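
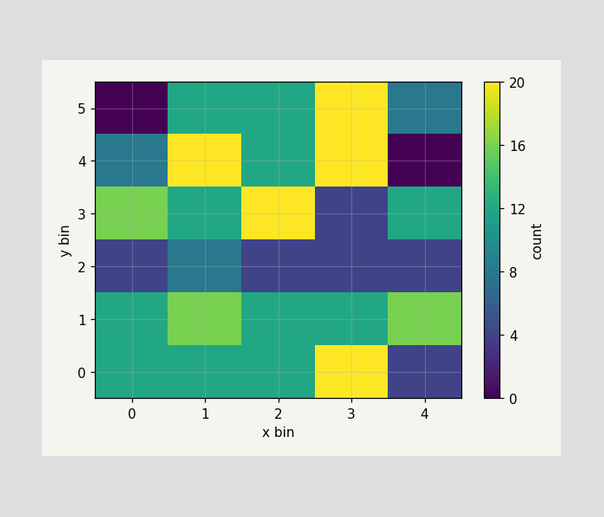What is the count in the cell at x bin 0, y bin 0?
12

Matching the cell (0, 0) against the colorbar gives 12.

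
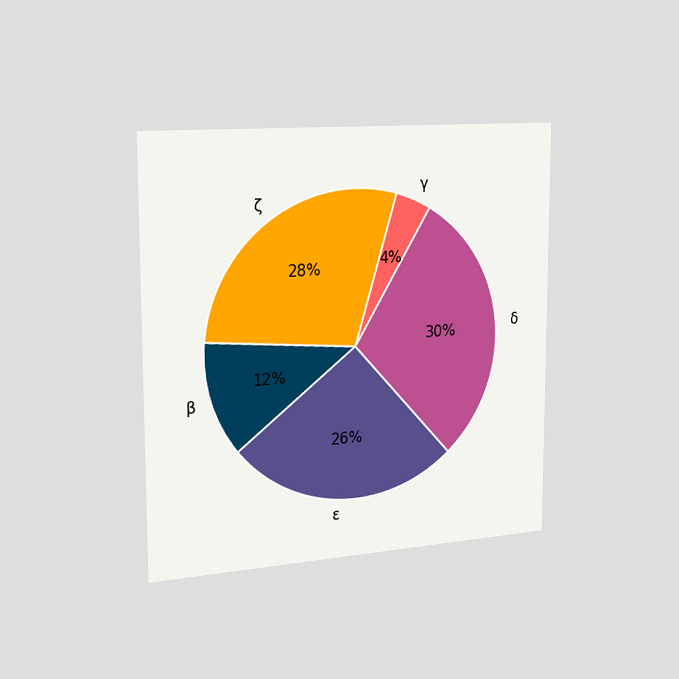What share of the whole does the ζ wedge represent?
28%

The chart is viewed slightly from the left. The ζ slice takes up 28% of the pie.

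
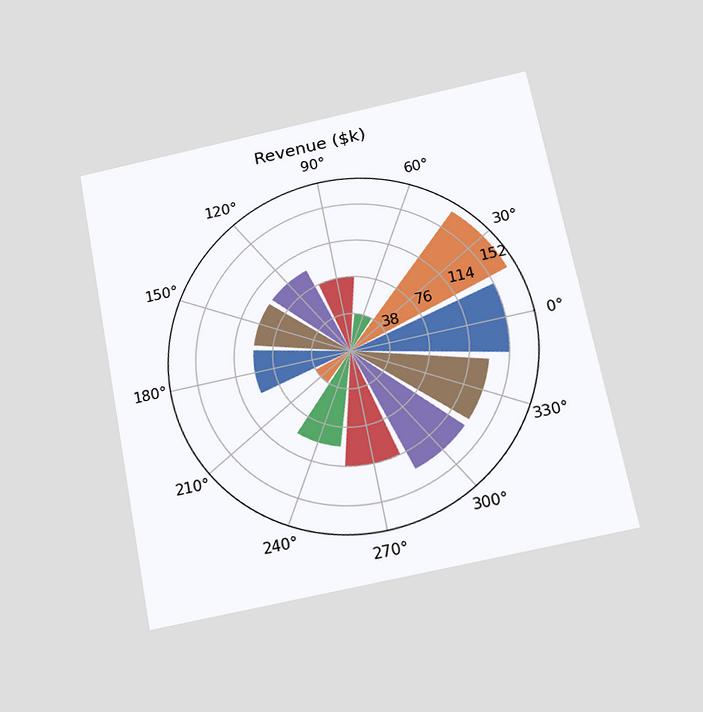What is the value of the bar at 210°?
The chart is tilted about 11° counter-clockwise and viewed slightly from below. The bar at 210° reaches $38k on the radial axis.

$38k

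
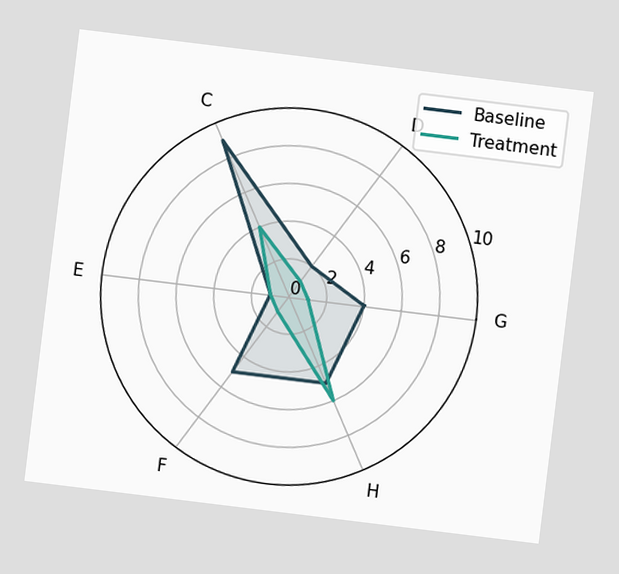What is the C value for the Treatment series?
4

The chart is tilted about 7° clockwise. On the C axis, Treatment reaches 4.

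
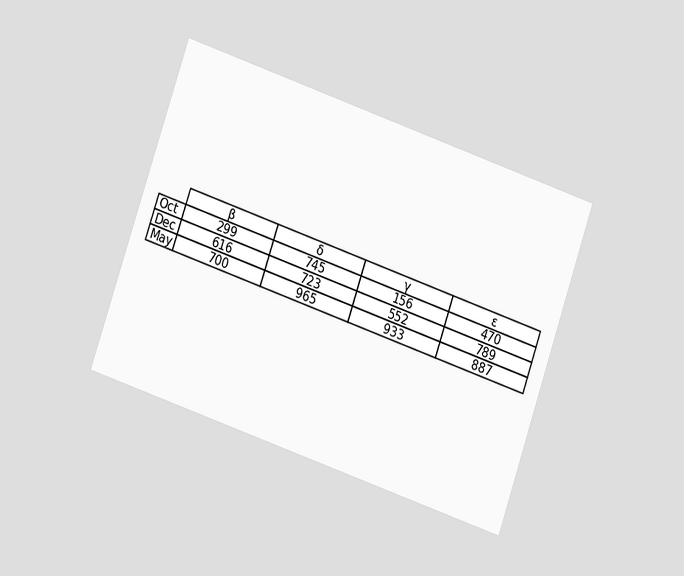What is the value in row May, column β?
The chart is tilted about 19° clockwise and viewed at a slight angle. The (May, β) cell reads 700.

700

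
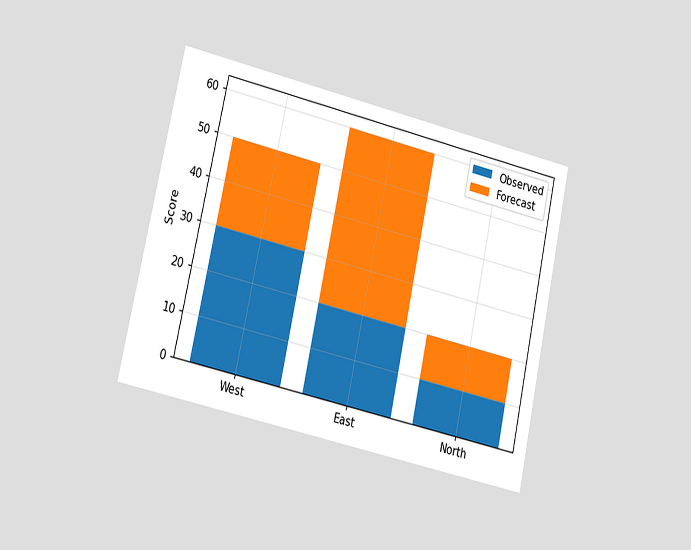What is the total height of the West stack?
50

The chart is tilted about 12° clockwise and viewed slightly from the left. The West stack's top reaches 50 on the y-axis.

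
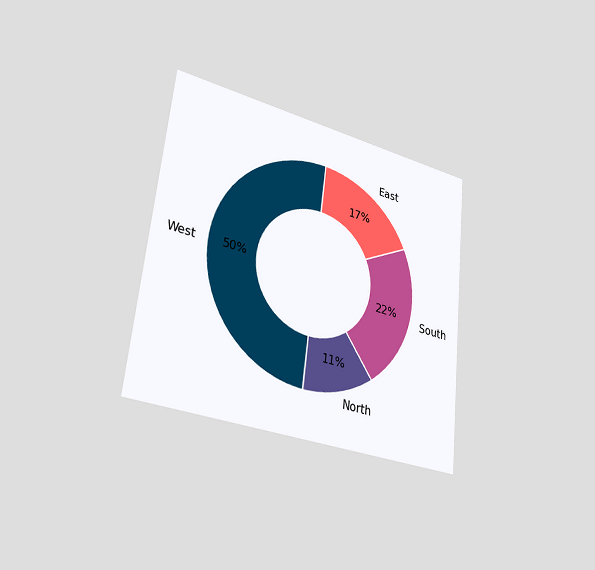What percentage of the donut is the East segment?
17%

The chart is tilted about 6° clockwise and viewed slightly from the left. The East segment takes up 17% of the ring.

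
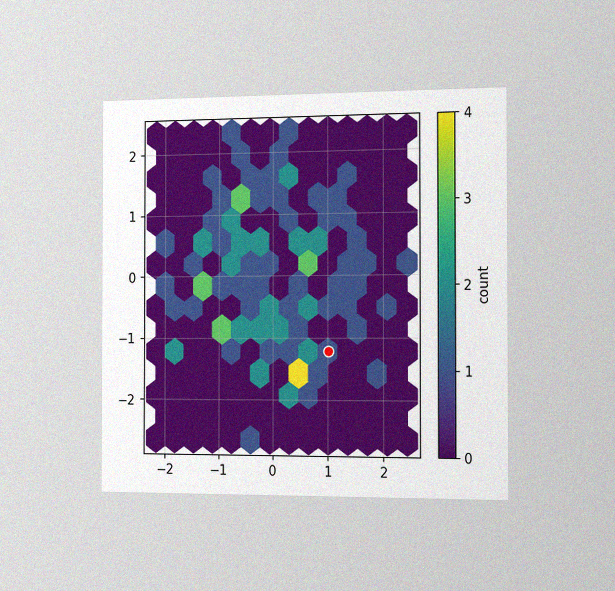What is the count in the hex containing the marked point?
The chart is viewed slightly from the right, with some photo noise. The marked hex reads 1 on the colorbar.

1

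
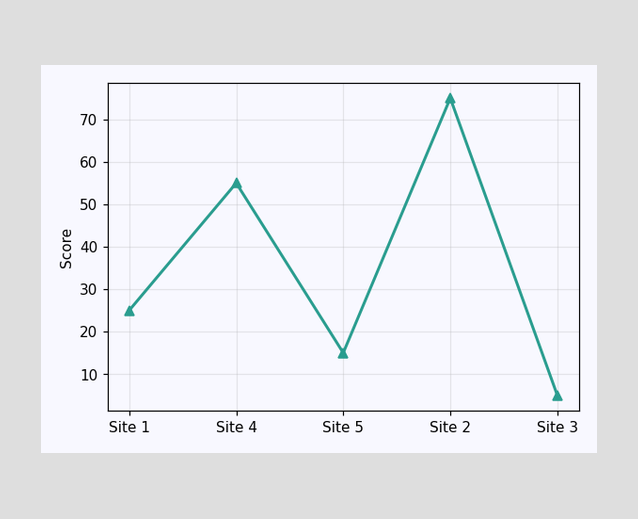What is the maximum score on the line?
The highest point is at Site 2, and reading across to the y-axis gives 75.

75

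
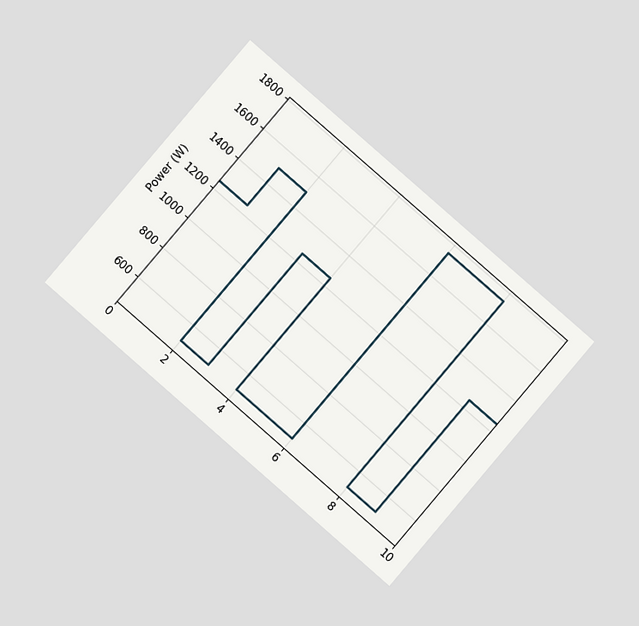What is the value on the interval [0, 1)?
The chart is tilted about 41° clockwise and viewed at a slight angle. On [0, 1) the step sits at 1250W.

1250W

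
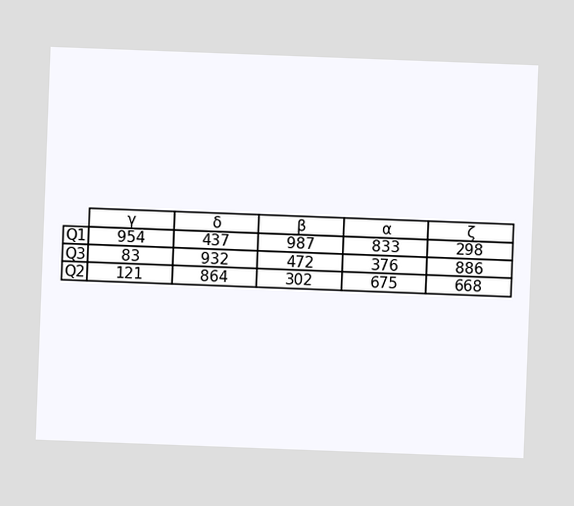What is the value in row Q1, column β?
987

The chart is tilted about 2° clockwise. The (Q1, β) cell reads 987.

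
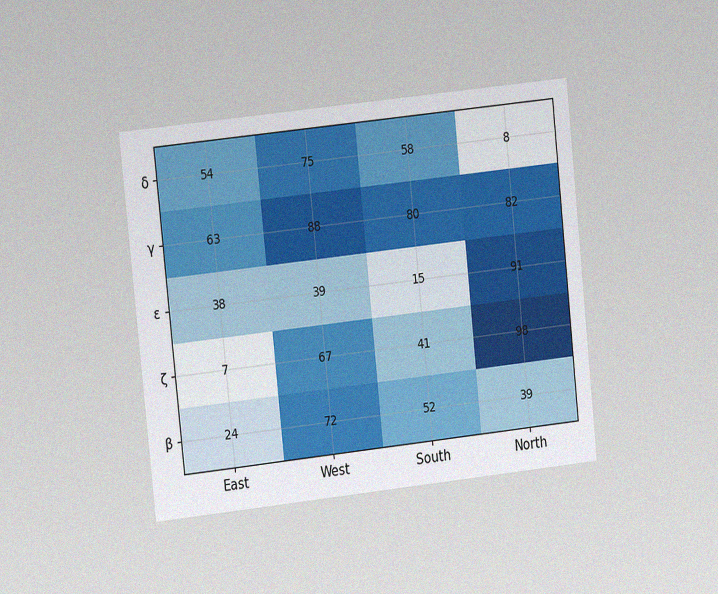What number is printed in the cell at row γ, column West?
88

The chart is tilted about 6° counter-clockwise and viewed at a slight angle, with some photo noise. The (γ, West) cell reads 88.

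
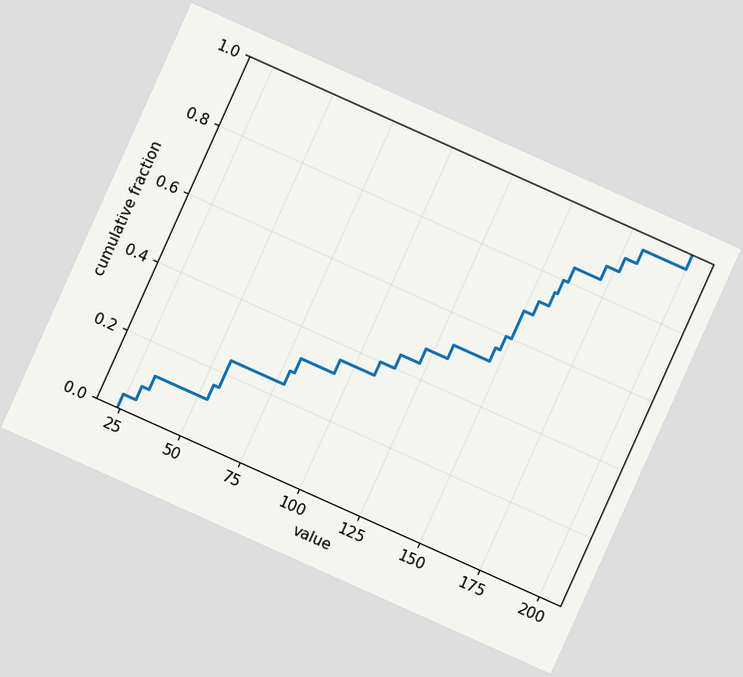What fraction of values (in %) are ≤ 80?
32%

The chart is tilted about 24° clockwise. At x=80 the ECDF step is at 32%.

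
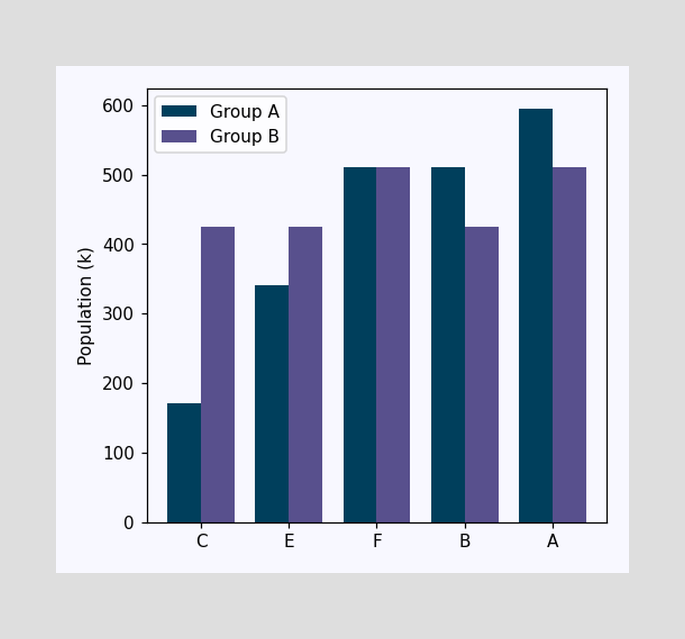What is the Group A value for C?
170k

The Group A bar at C reaches 170k on the y-axis.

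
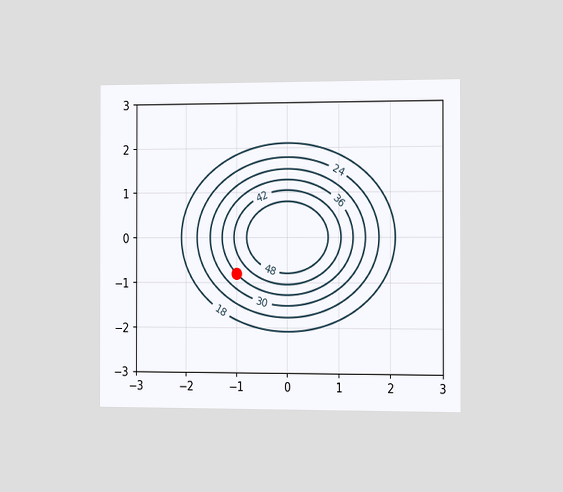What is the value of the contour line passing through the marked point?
The chart is viewed slightly from the right. The marked point sits on the contour labelled 36.

36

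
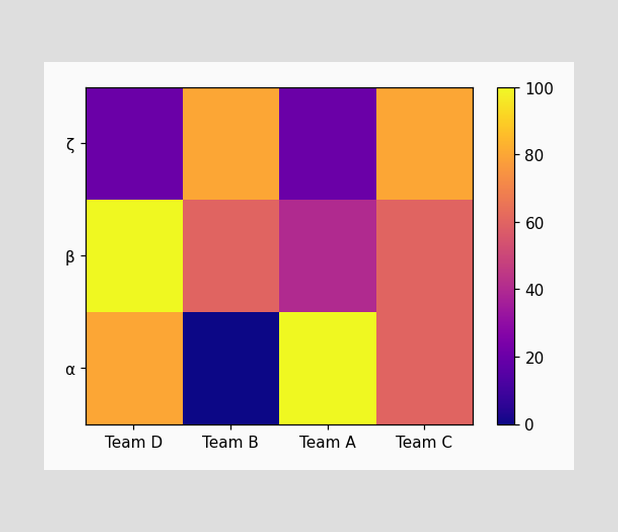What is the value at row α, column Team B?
0

Matching cell (α, Team B) against the colorbar gives 0.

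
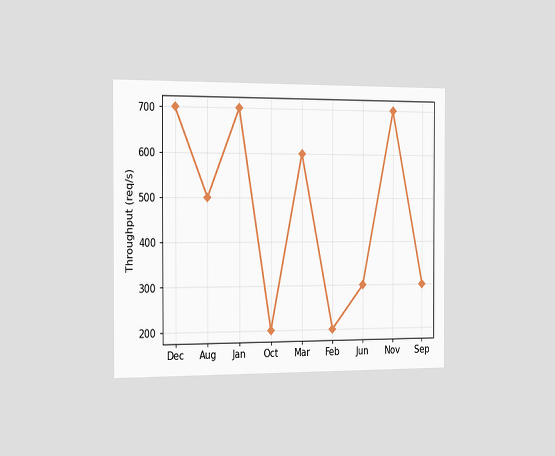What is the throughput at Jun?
The chart is viewed slightly from the left. At Jun, the line is at 300req/s.

300req/s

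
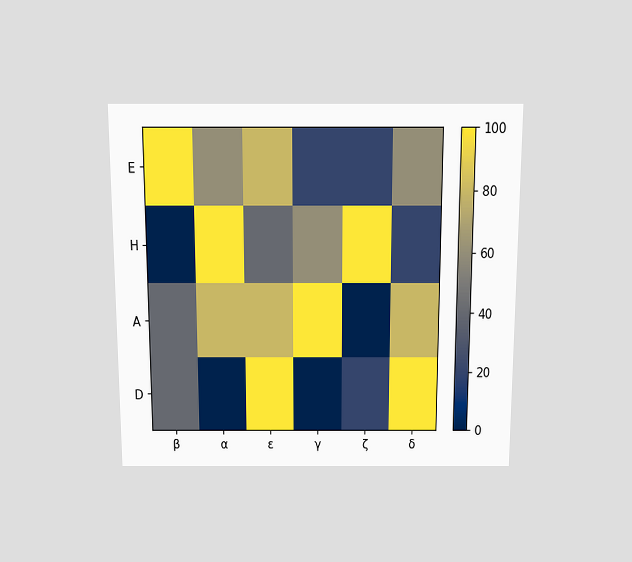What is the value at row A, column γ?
100

The chart is viewed slightly from above. Matching cell (A, γ) against the colorbar gives 100.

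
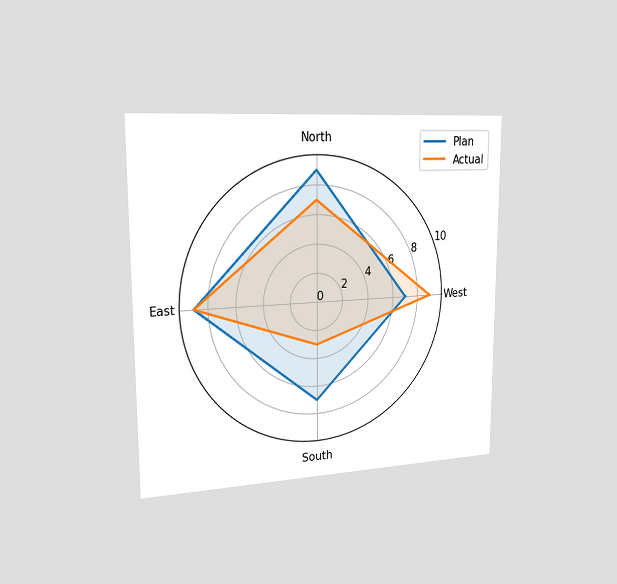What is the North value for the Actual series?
7

The chart is viewed slightly from the left. On the North axis, Actual reaches 7.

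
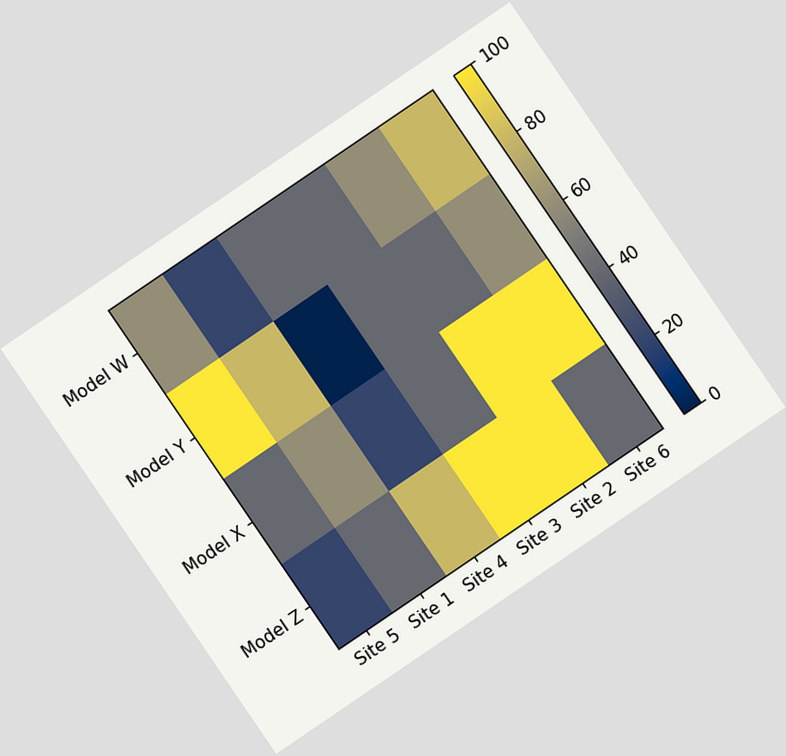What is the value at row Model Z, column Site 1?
The chart is tilted about 34° counter-clockwise. Matching cell (Model Z, Site 1) against the colorbar gives 40.

40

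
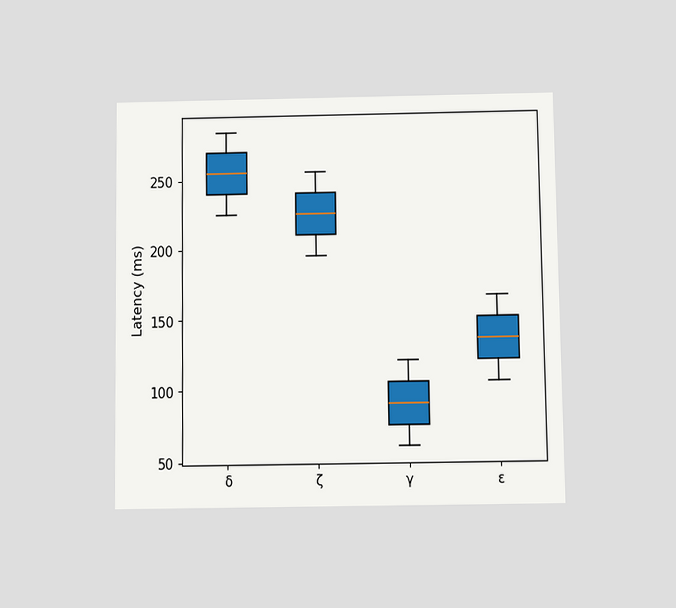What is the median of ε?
The chart is viewed slightly from below. The median line in the ε box sits at 135ms.

135ms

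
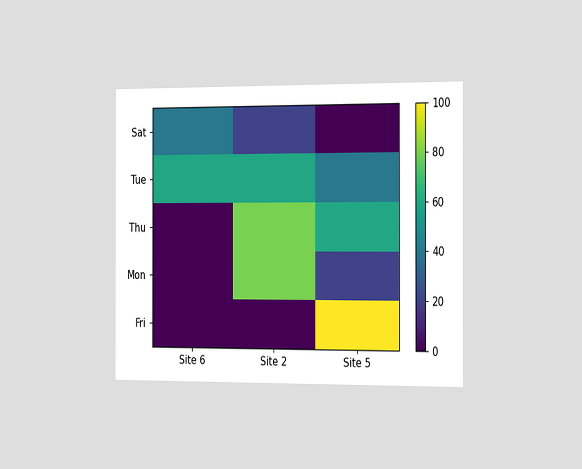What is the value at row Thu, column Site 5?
60

The chart is viewed slightly from the right. Matching cell (Thu, Site 5) against the colorbar gives 60.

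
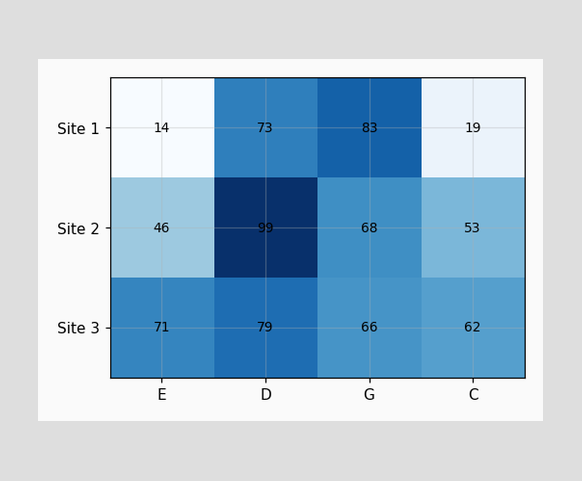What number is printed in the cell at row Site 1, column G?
The (Site 1, G) cell reads 83.

83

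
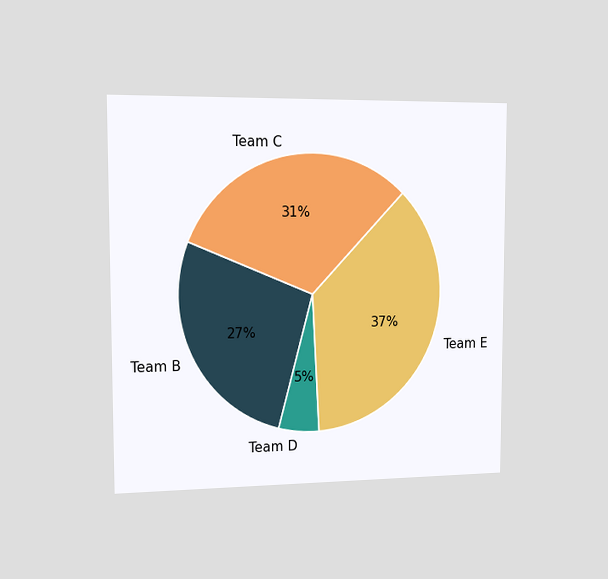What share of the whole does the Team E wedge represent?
37%

The chart is viewed slightly from the left. The Team E slice takes up 37% of the pie.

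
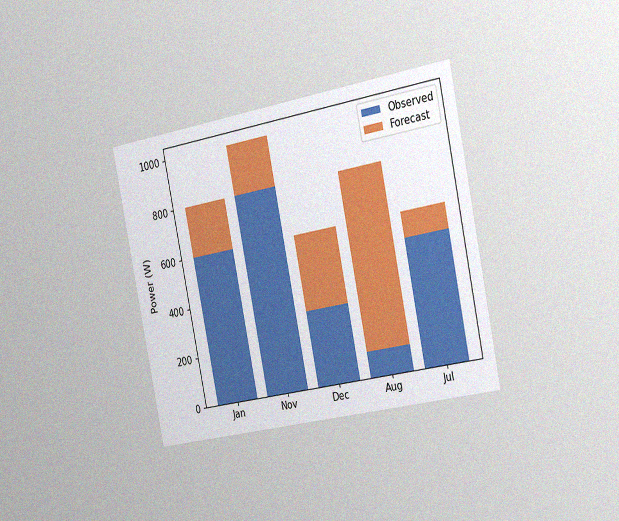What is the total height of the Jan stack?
The chart is tilted about 12° counter-clockwise and viewed slightly from the right, with some photo noise. The Jan stack's top reaches 800W on the y-axis.

800W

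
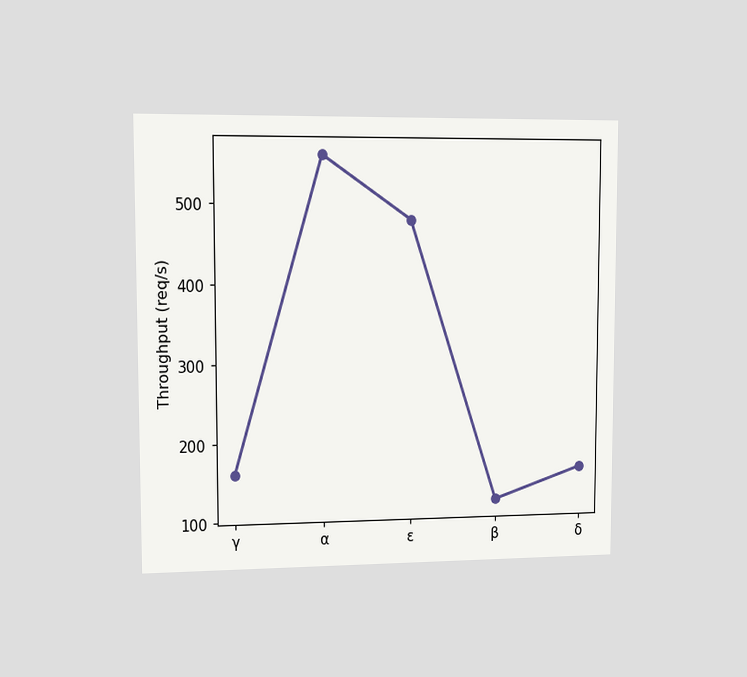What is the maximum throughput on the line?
560req/s

The chart is viewed slightly from the left. The highest point is at α, and reading across to the y-axis gives 560req/s.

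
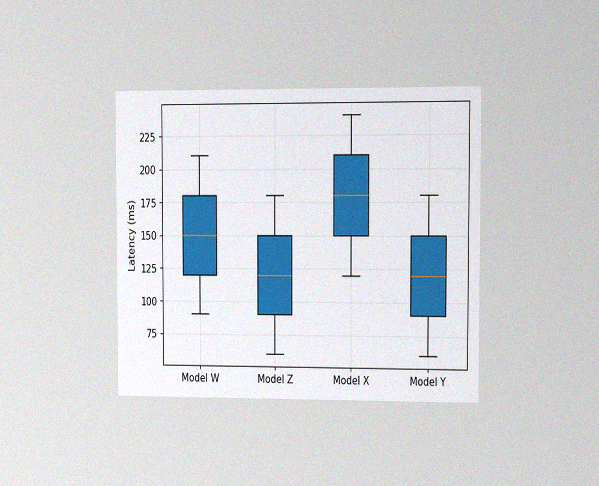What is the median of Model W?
The chart is viewed at a slight angle, with some photo noise. The median line in the Model W box sits at 150ms.

150ms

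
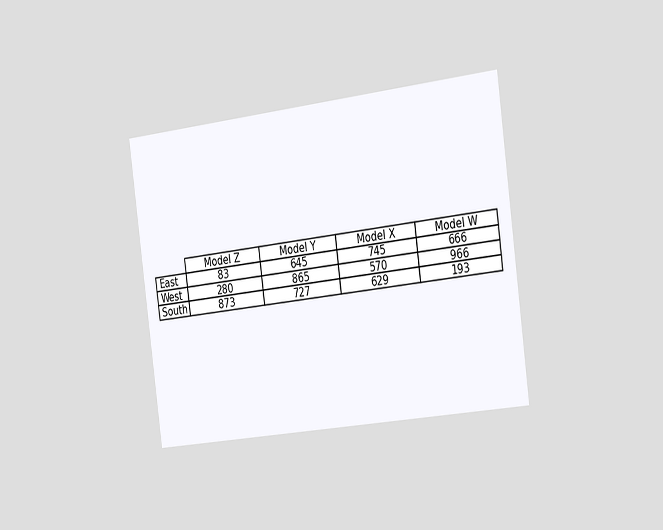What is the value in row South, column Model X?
The chart is tilted about 8° counter-clockwise and viewed slightly from the right. The (South, Model X) cell reads 629.

629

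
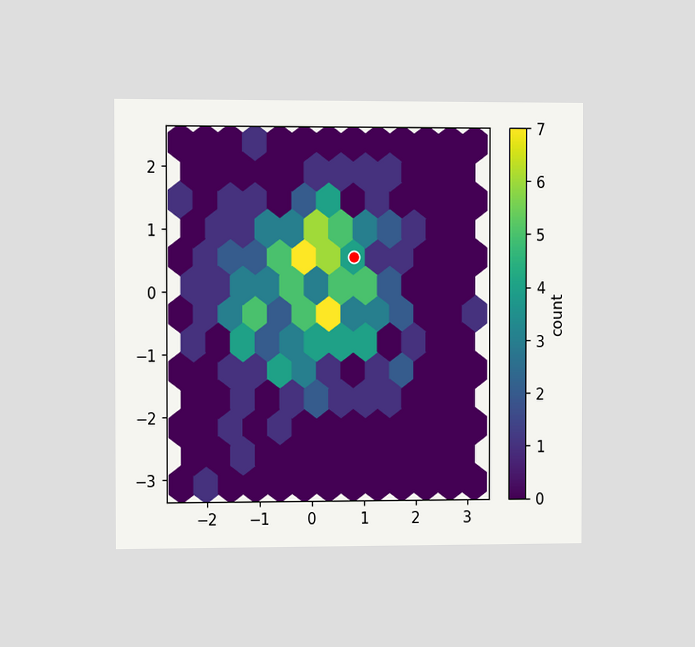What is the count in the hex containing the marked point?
4

The chart is viewed slightly from the left. The marked hex reads 4 on the colorbar.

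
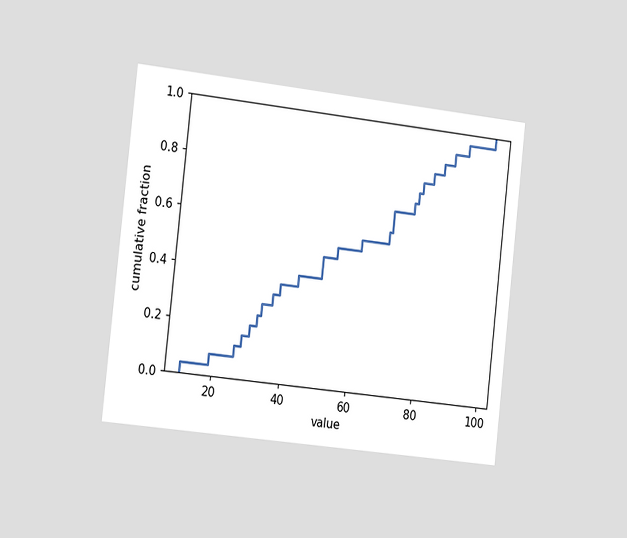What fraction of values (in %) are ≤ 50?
The chart is tilted about 6° clockwise and viewed slightly from the left. At x=50 the ECDF step is at 48%.

48%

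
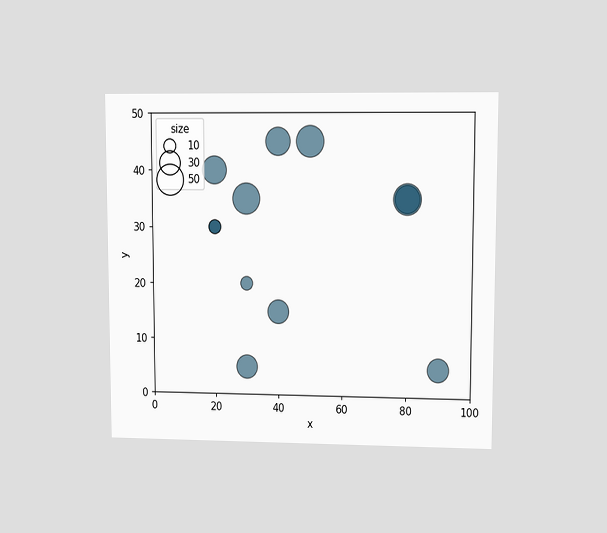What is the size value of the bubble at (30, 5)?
The chart is viewed at a slight angle. Matching the bubble at (30, 5) against the size legend gives 30.

30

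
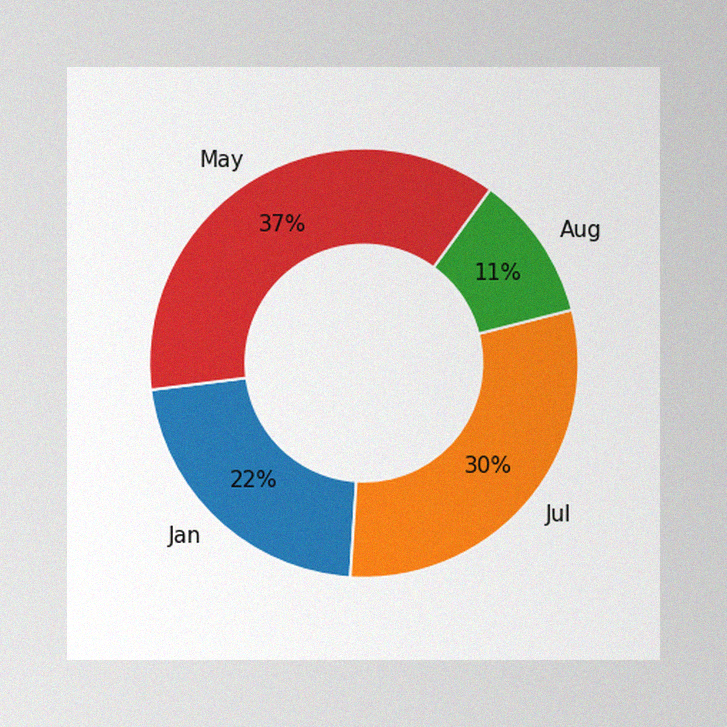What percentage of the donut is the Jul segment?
The image has some photo noise and uneven lighting. The Jul segment takes up 30% of the ring.

30%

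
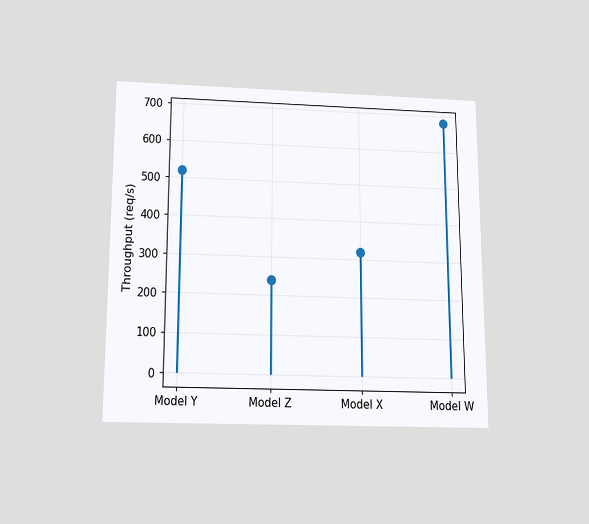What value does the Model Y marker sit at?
The chart is viewed slightly from below. The Model Y marker sits at 520req/s.

520req/s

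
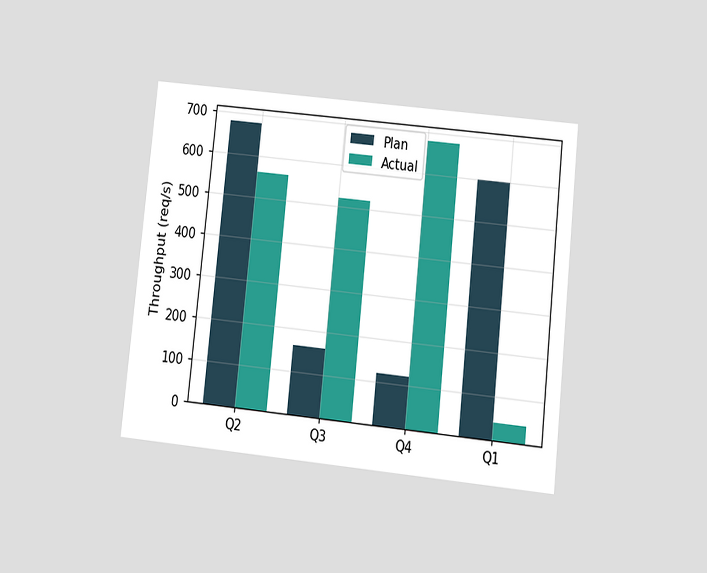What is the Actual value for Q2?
The chart is tilted about 6° clockwise and viewed slightly from below. The Actual bar at Q2 reaches 560req/s on the y-axis.

560req/s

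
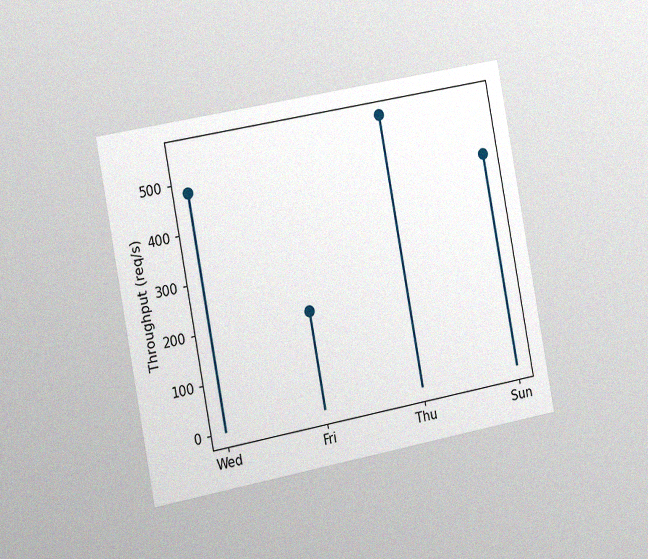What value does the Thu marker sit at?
560req/s

The chart is tilted about 11° counter-clockwise and viewed slightly from the left, with some photo noise. The Thu marker sits at 560req/s.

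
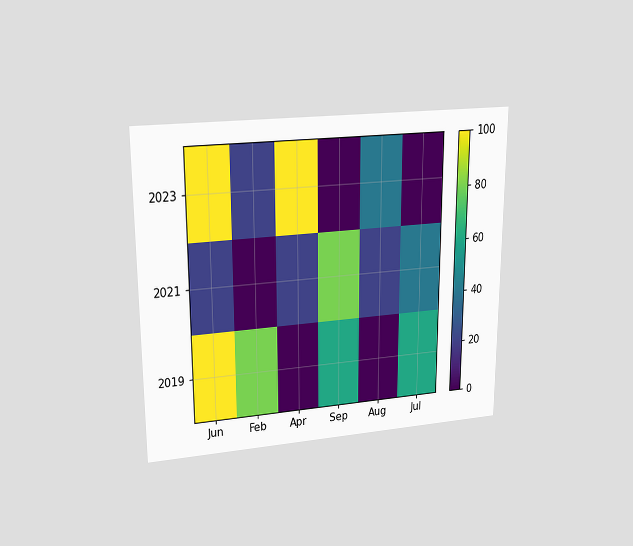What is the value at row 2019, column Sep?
60

The chart is viewed at a slight angle. Matching cell (2019, Sep) against the colorbar gives 60.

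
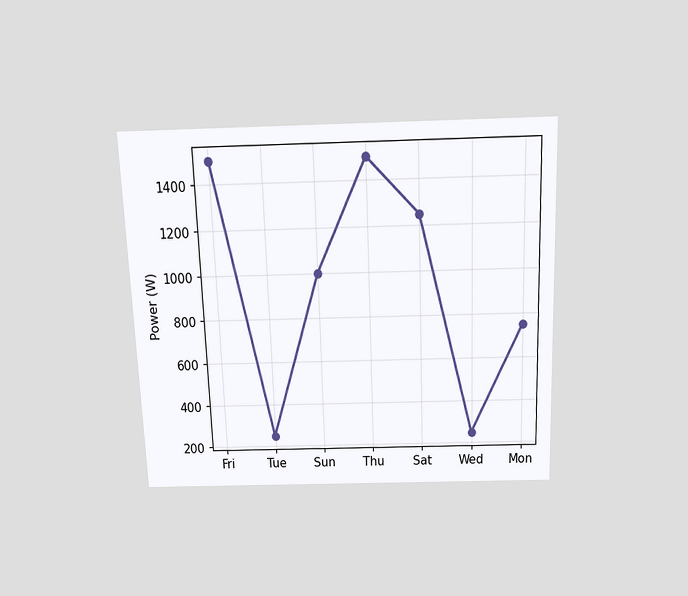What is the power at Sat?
1250W

The chart is tilted about 2° counter-clockwise and viewed slightly from above. At Sat, the line is at 1250W.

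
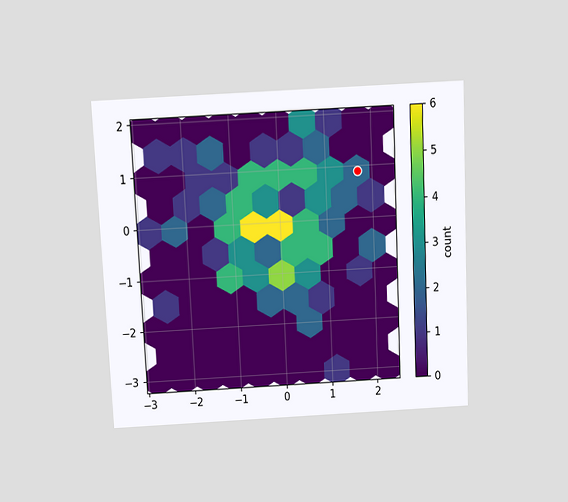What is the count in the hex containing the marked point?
The chart is tilted about 3° counter-clockwise and viewed slightly from above. The marked hex reads 2 on the colorbar.

2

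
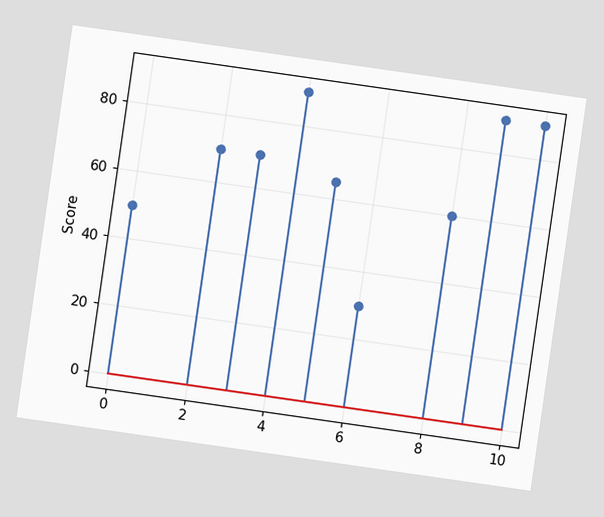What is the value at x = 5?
The chart is tilted about 8° clockwise. The stem at x=5 reaches 65.

65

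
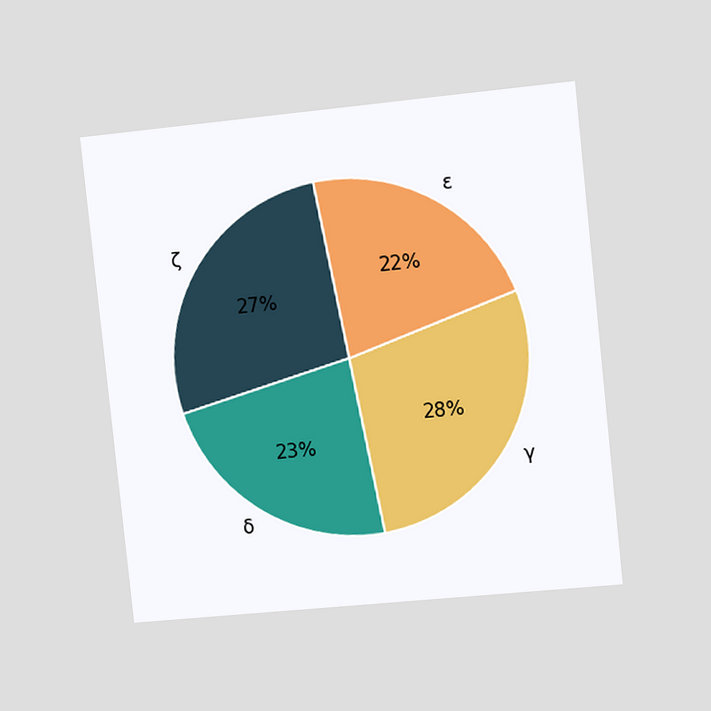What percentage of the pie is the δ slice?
The chart is tilted about 6° counter-clockwise and viewed slightly from the right. The δ slice takes up 23% of the pie.

23%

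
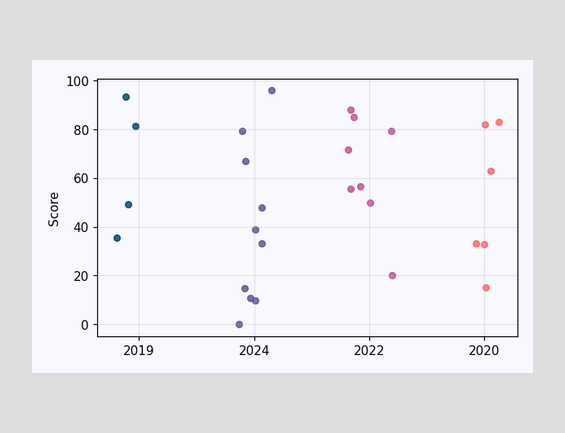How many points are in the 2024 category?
Counting the markers in the 2024 column gives 10.

10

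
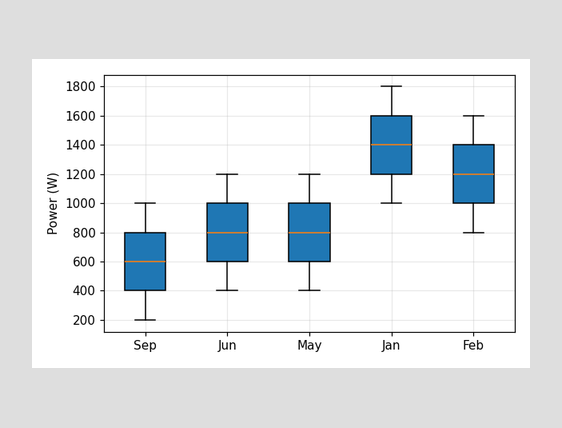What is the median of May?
800W

The median line in the May box sits at 800W.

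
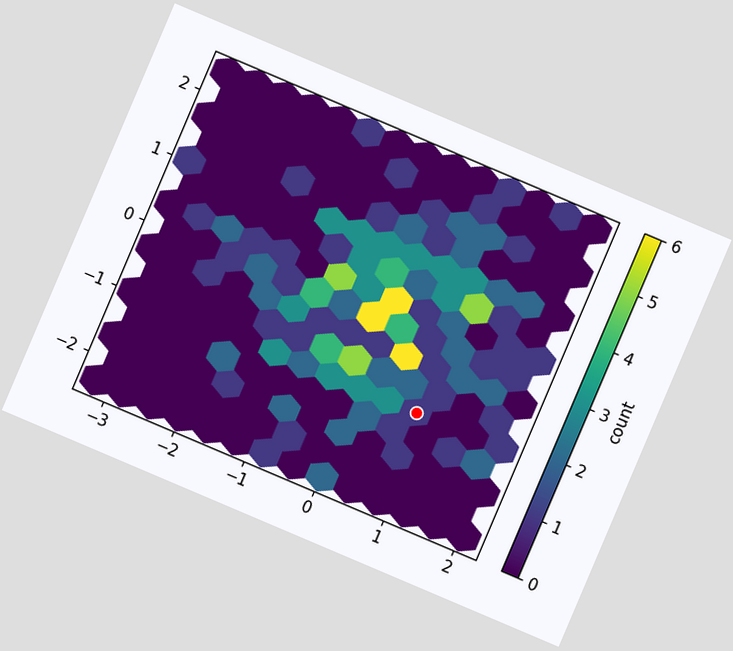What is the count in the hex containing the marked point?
The chart is tilted about 23° clockwise. The marked hex reads 1 on the colorbar.

1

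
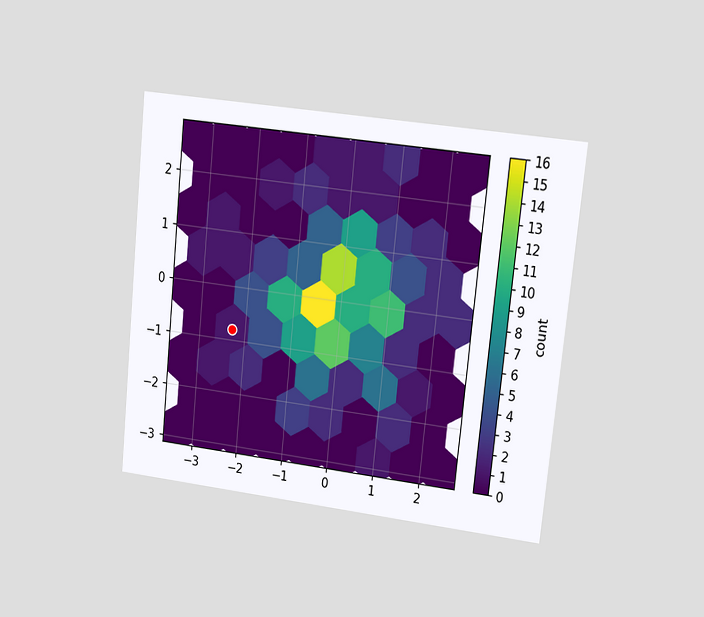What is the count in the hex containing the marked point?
The chart is tilted about 6° clockwise and viewed at a slight angle. The marked hex reads 1 on the colorbar.

1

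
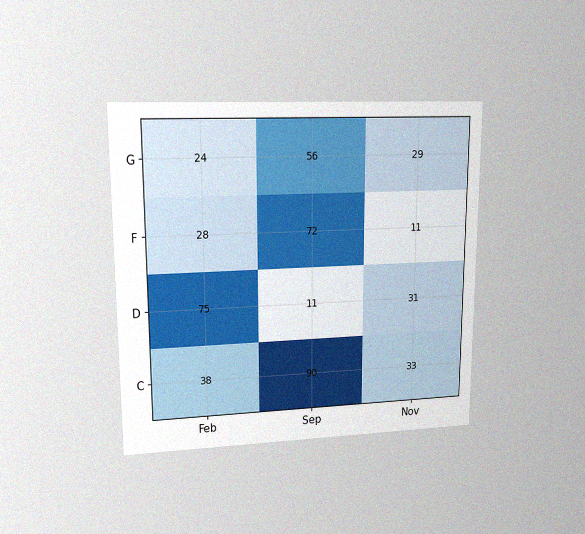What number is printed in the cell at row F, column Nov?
11

The chart is viewed at a slight angle, with some photo noise. The (F, Nov) cell reads 11.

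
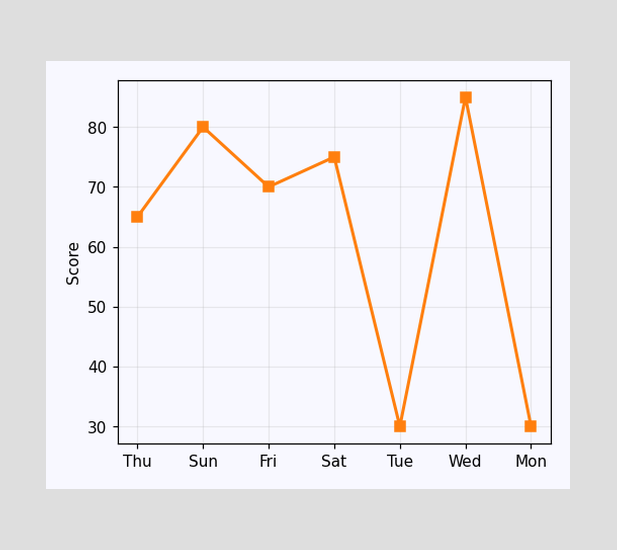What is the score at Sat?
At Sat, the line is at 75.

75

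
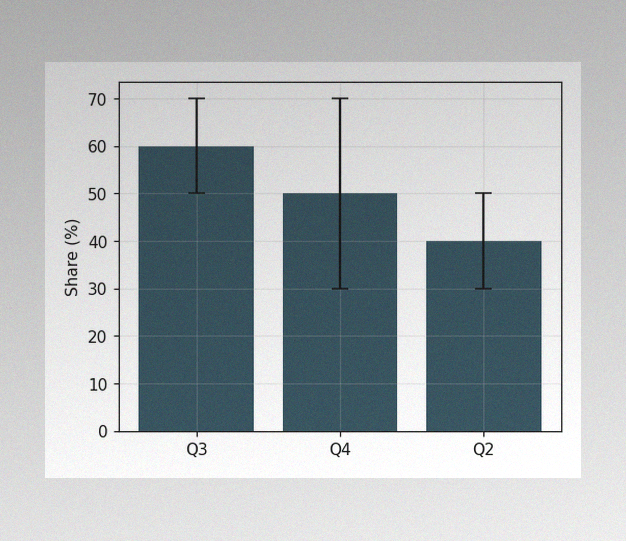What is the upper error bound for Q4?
70%

The image has some photo noise and uneven lighting. The Q4 bar's upper whisker reaches 70%.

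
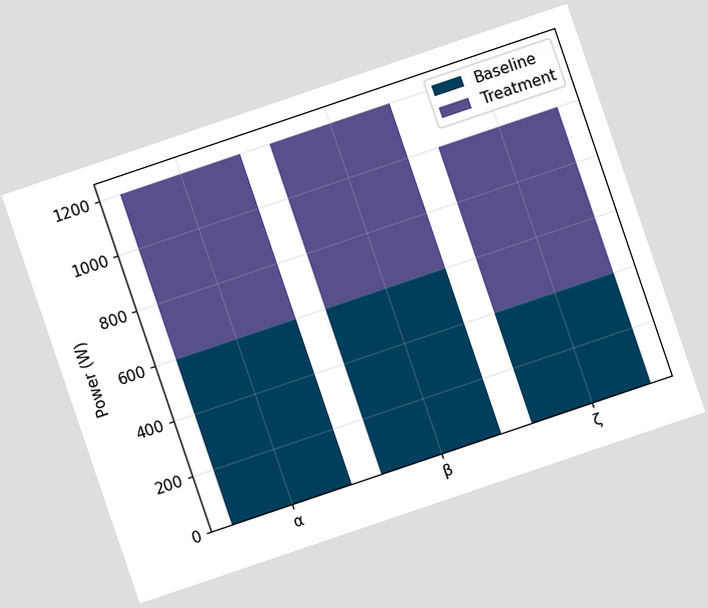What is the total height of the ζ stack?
1000W

The chart is tilted about 19° counter-clockwise. The ζ stack's top reaches 1000W on the y-axis.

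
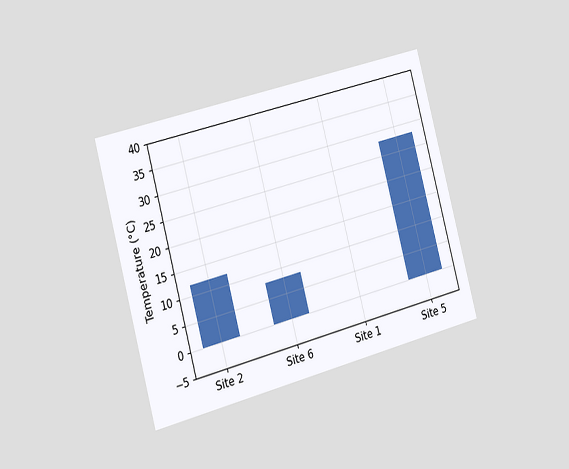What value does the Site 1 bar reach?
The chart is tilted about 15° counter-clockwise and viewed slightly from the left. Reading along the chart's y-axis, the Site 1 bar reaches 0°C.

0°C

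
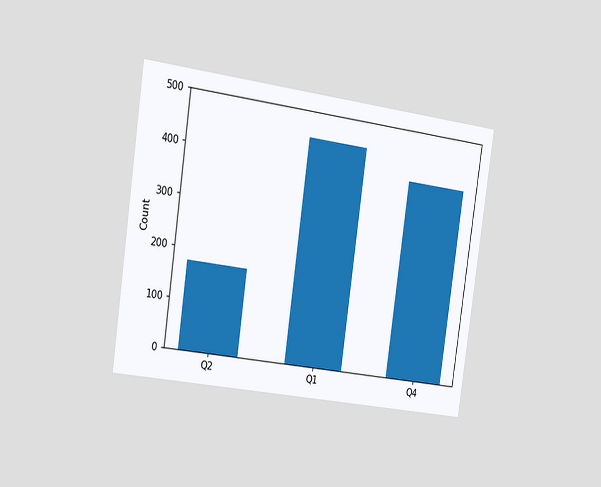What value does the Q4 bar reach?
The chart is tilted about 8° clockwise and viewed slightly from the left. Reading along the chart's y-axis, the Q4 bar reaches 400.

400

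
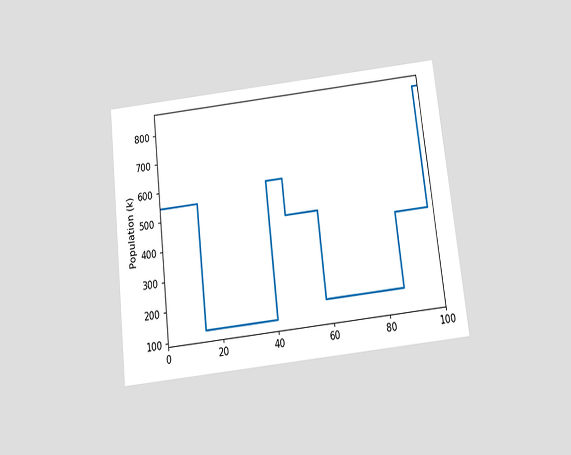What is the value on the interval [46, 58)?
The chart is tilted about 7° counter-clockwise and viewed slightly from below. On [46, 58) the step sits at 462k.

462k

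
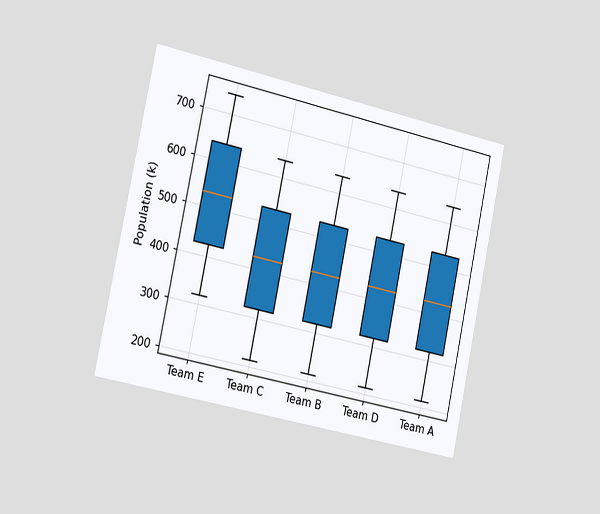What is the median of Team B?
The chart is tilted about 12° clockwise and viewed slightly from the left. The median line in the Team B box sits at 424k.

424k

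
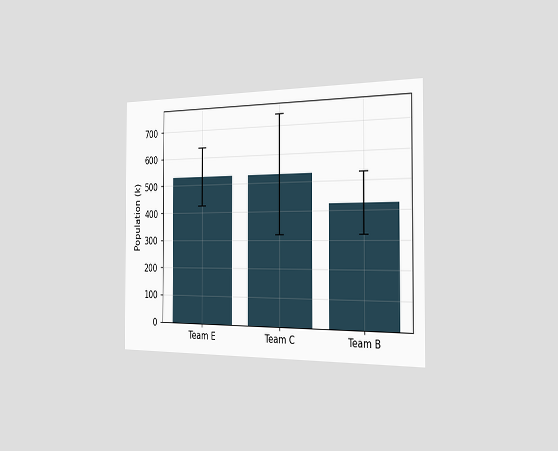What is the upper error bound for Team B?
530k

The chart is viewed slightly from the right. The Team B bar's upper whisker reaches 530k.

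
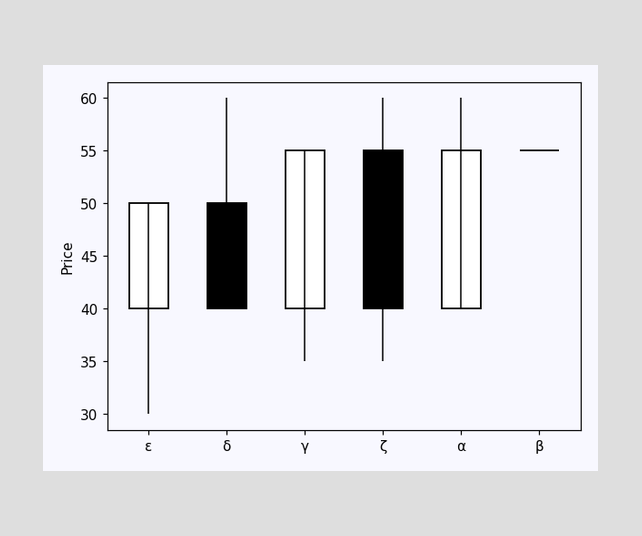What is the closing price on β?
55

The β candle closes at 55.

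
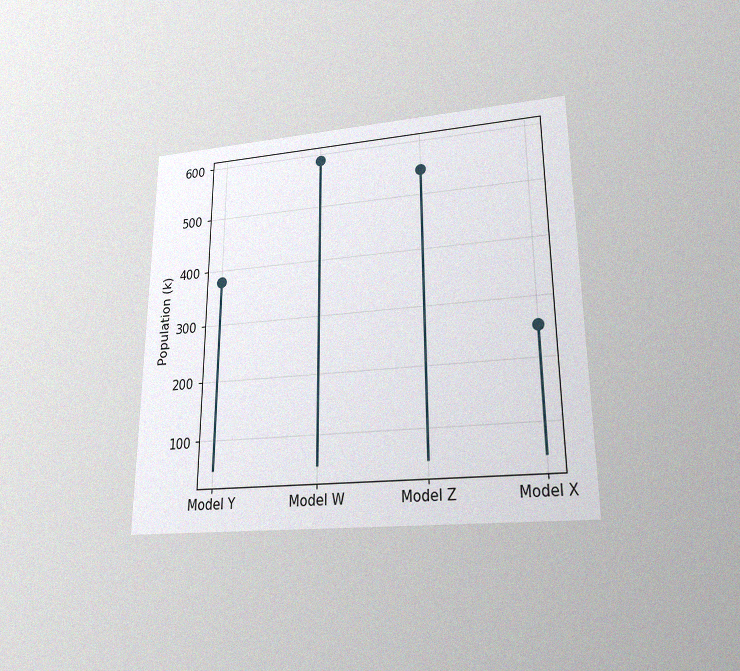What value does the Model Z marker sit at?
546k

The chart is viewed slightly from below, with some photo noise. The Model Z marker sits at 546k.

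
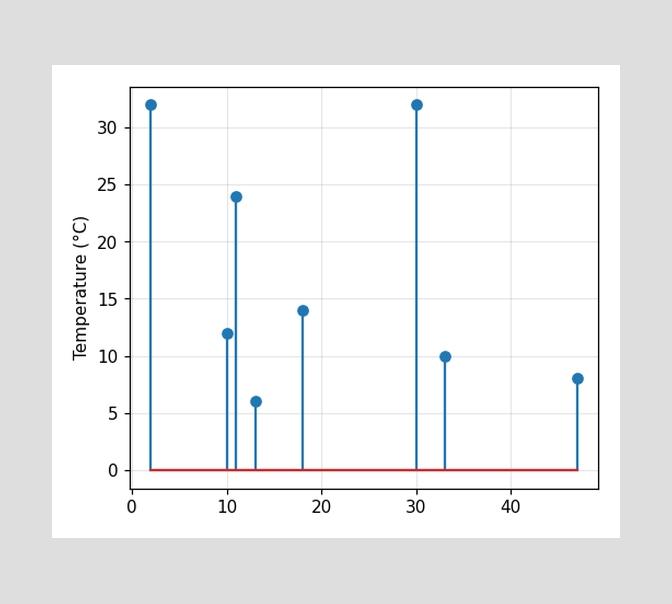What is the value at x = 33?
The stem at x=33 reaches 10°C.

10°C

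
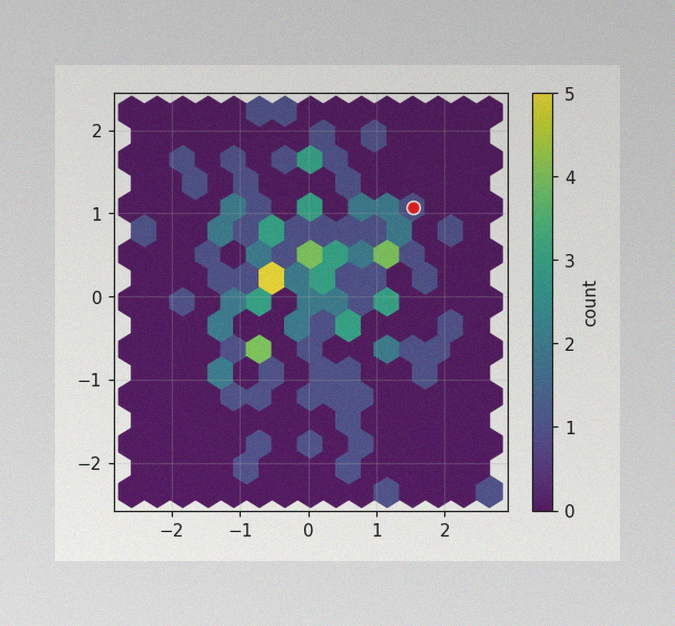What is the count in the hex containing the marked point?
The image has some photo noise and uneven lighting. The marked hex reads 1 on the colorbar.

1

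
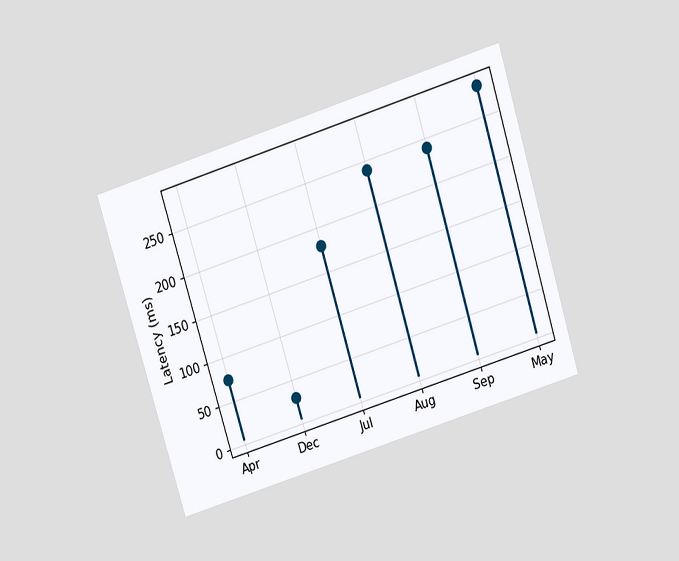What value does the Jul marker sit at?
The chart is tilted about 17° counter-clockwise and viewed slightly from above. The Jul marker sits at 180ms.

180ms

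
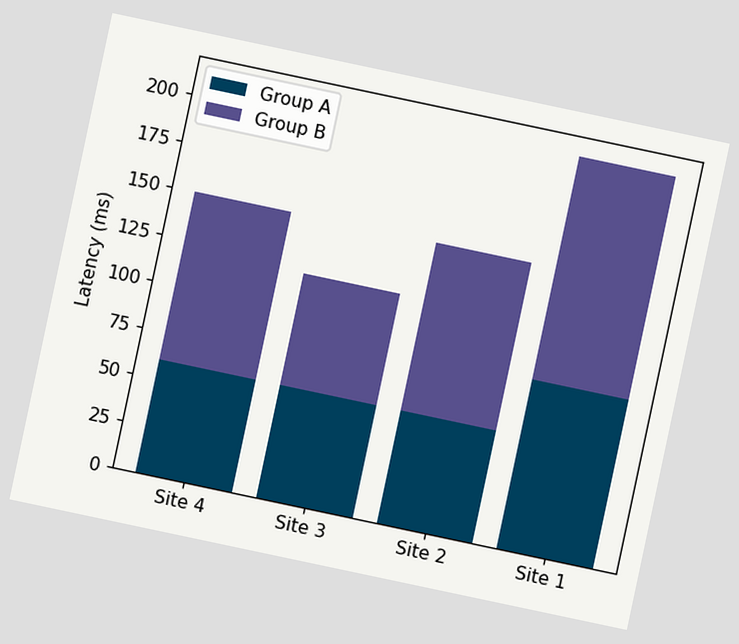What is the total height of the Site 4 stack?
150ms

The chart is tilted about 12° clockwise. The Site 4 stack's top reaches 150ms on the y-axis.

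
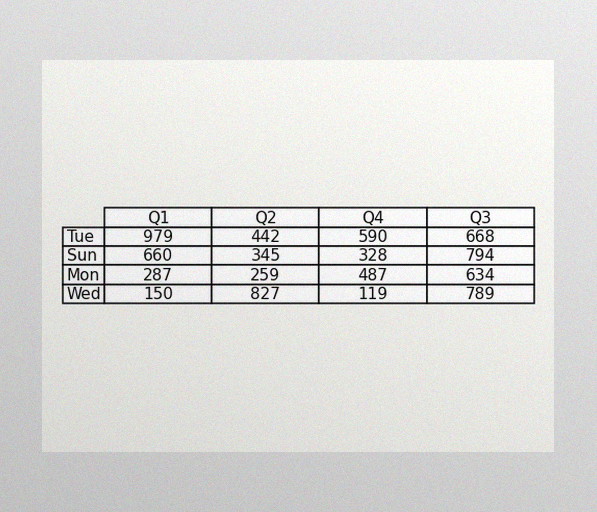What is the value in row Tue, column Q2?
The image has some photo noise and uneven lighting. The (Tue, Q2) cell reads 442.

442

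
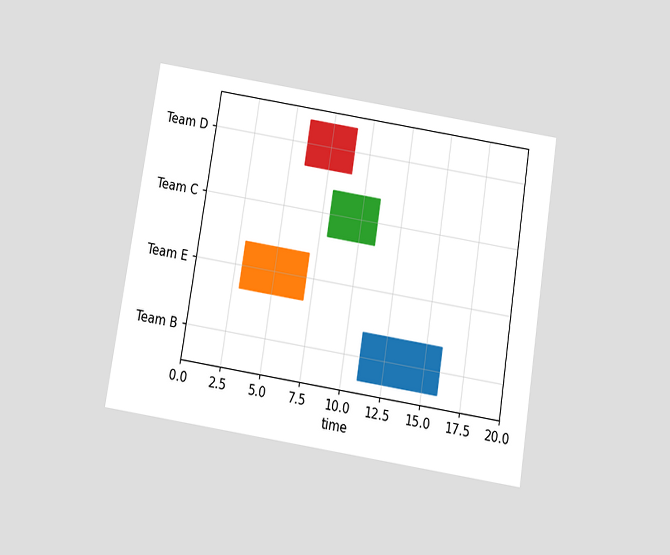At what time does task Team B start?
11

The chart is tilted about 9° clockwise and viewed slightly from below. The Team B bar begins at t=11.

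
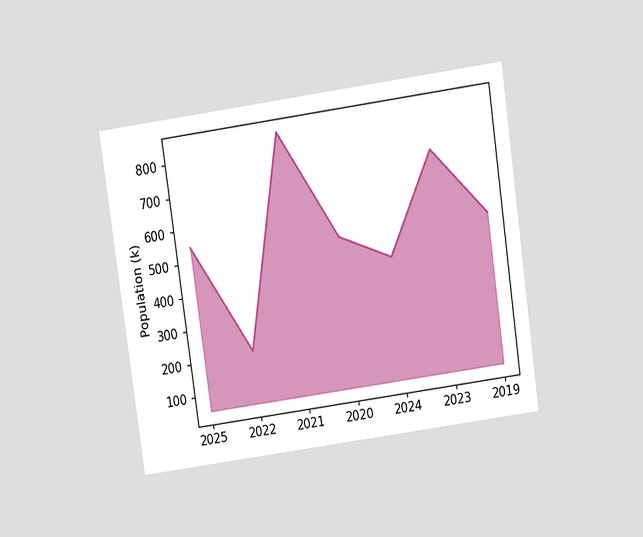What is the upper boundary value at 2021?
840k

The chart is tilted about 8° counter-clockwise and viewed slightly from above. At 2021 the upper boundary is at 840k.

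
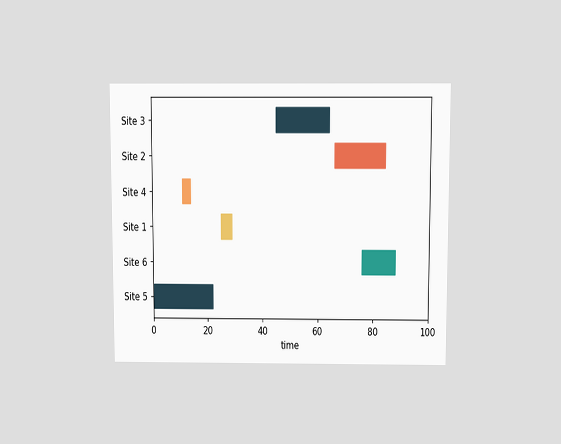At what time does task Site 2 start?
The chart is viewed slightly from above. The Site 2 bar begins at t=66.

66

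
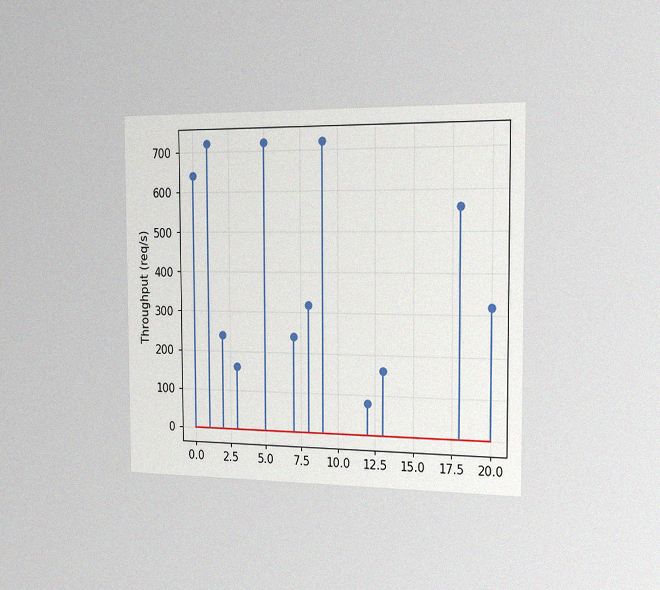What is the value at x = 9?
720req/s

The chart is viewed slightly from the right, with some photo noise. The stem at x=9 reaches 720req/s.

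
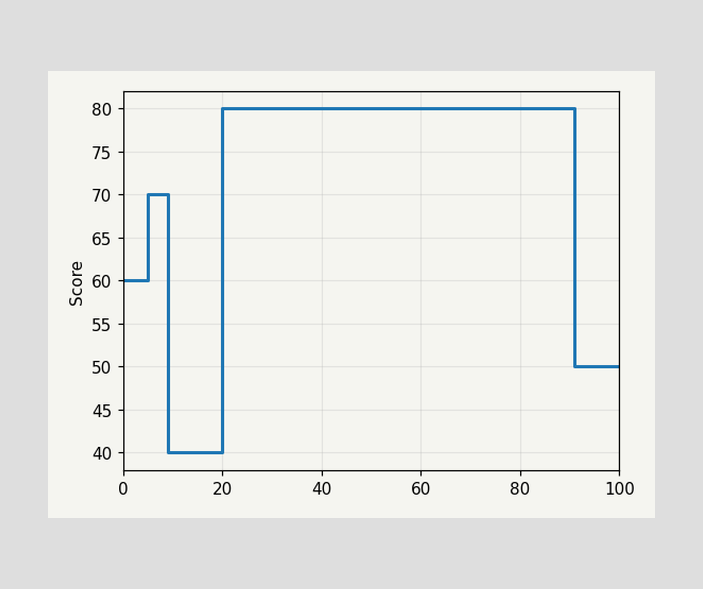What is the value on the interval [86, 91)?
On [86, 91) the step sits at 80.

80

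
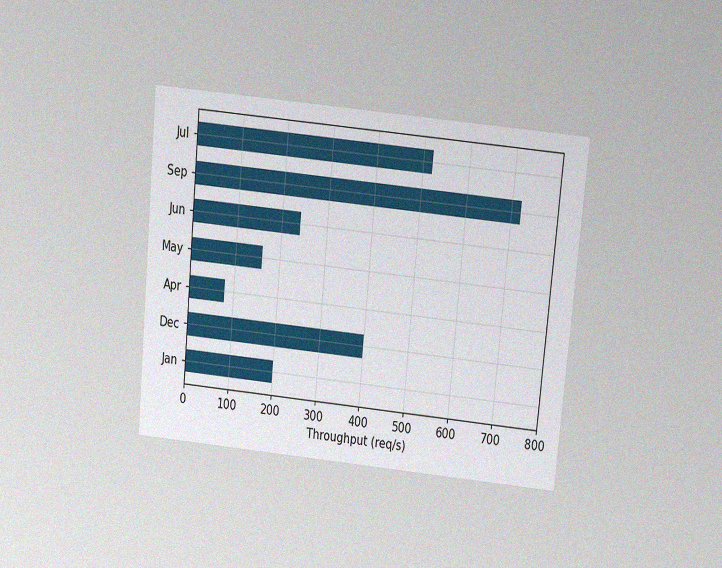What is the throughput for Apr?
80req/s

The chart is tilted about 5° clockwise and viewed slightly from above, with some photo noise. Reading along the chart's x-axis, the Apr bar reaches 80req/s.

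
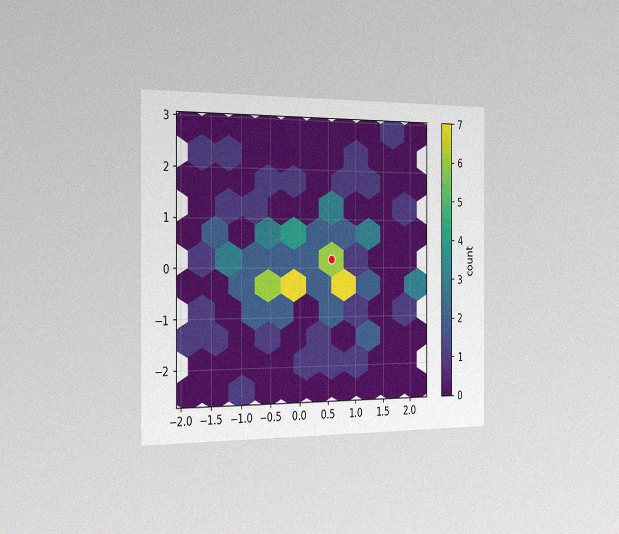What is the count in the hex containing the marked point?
6

The chart is viewed slightly from the left, with some photo noise. The marked hex reads 6 on the colorbar.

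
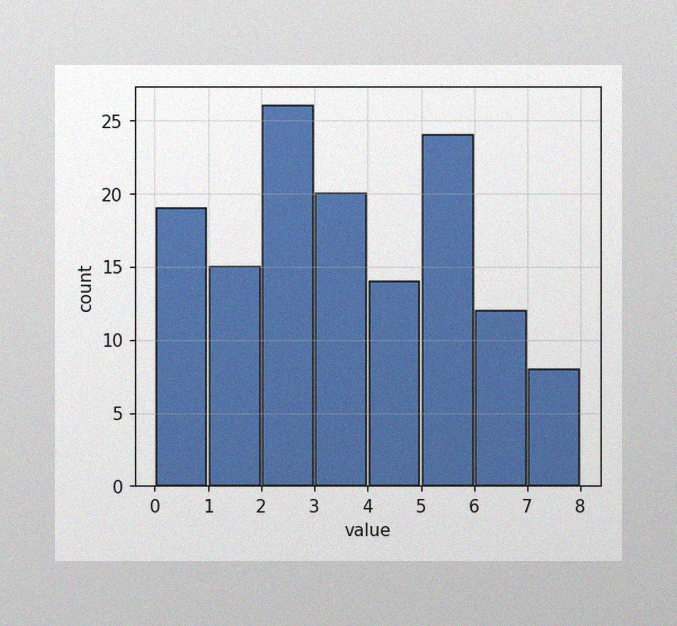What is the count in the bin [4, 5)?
The image has some photo noise and uneven lighting. The [4, 5) bin has height 14.

14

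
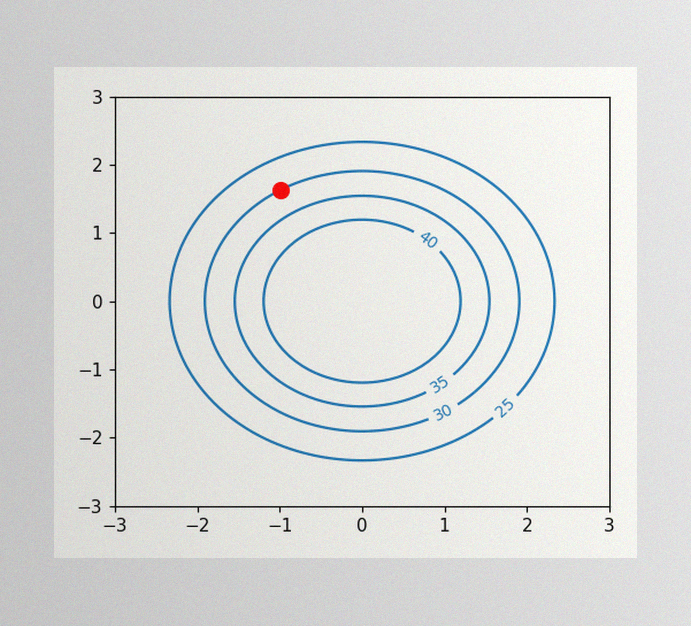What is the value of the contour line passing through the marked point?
30

The image has some photo noise and uneven lighting. The marked point sits on the contour labelled 30.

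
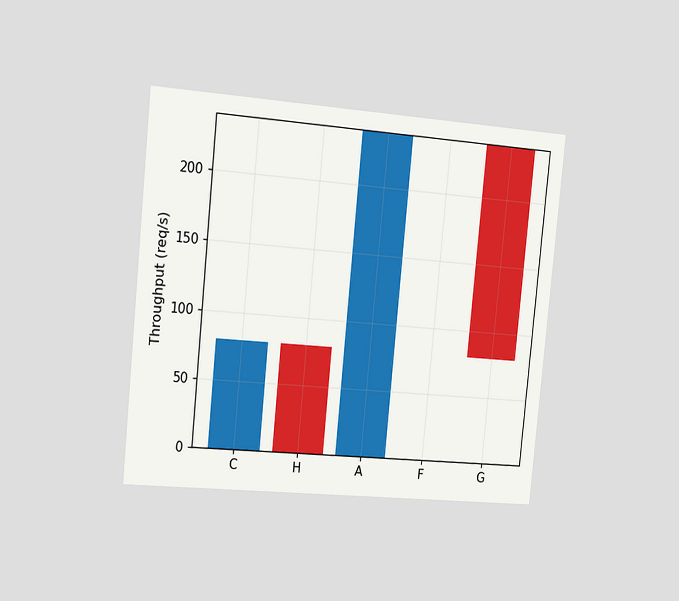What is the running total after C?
80req/s

The chart is tilted about 6° clockwise and viewed slightly from the left. After C the running total reaches 80req/s.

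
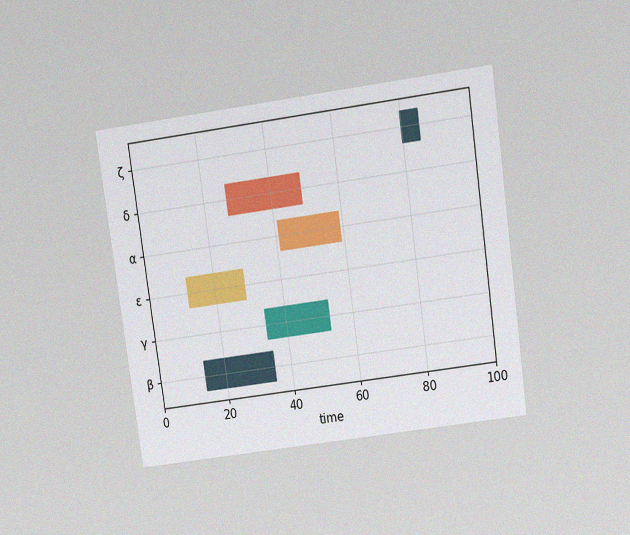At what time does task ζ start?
80

The chart is tilted about 8° counter-clockwise and viewed slightly from above, with some photo noise. The ζ bar begins at t=80.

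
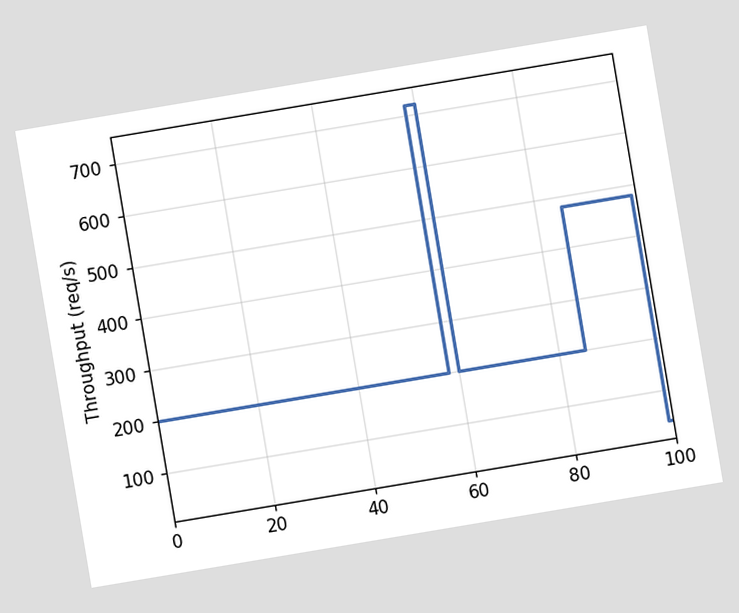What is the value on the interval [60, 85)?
200req/s

The chart is tilted about 10° counter-clockwise. On [60, 85) the step sits at 200req/s.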